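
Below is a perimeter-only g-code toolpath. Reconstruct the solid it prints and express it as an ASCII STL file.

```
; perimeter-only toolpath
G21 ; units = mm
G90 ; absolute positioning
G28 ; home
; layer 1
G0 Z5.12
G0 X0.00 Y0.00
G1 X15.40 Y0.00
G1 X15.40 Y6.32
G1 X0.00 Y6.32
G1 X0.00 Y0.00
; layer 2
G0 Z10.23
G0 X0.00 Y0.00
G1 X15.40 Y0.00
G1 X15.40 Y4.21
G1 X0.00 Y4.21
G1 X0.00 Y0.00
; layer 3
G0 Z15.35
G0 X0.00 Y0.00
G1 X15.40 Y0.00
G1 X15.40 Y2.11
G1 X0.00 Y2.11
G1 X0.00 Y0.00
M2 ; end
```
solid part
  facet normal 0.0000 0.0000 -1.0000
    outer loop
      vertex 15.40 8.43 0.00
      vertex 15.40 0.00 0.00
      vertex 0.00 0.00 0.00
    endloop
  endfacet
  facet normal 0.0000 0.0000 -1.0000
    outer loop
      vertex 0.00 8.43 0.00
      vertex 15.40 8.43 0.00
      vertex 0.00 0.00 0.00
    endloop
  endfacet
  facet normal 0.0000 -1.0000 0.0000
    outer loop
      vertex 0.00 0.00 0.00
      vertex 15.40 0.00 0.00
      vertex 15.40 0.00 20.46
    endloop
  endfacet
  facet normal 0.0000 -1.0000 0.0000
    outer loop
      vertex 0.00 0.00 0.00
      vertex 15.40 0.00 20.46
      vertex 0.00 0.00 20.46
    endloop
  endfacet
  facet normal 0.0000 0.9246 0.3810
    outer loop
      vertex 0.00 0.00 20.46
      vertex 15.40 0.00 20.46
      vertex 15.40 8.43 0.00
    endloop
  endfacet
  facet normal 0.0000 0.9246 0.3810
    outer loop
      vertex 0.00 0.00 20.46
      vertex 15.40 8.43 0.00
      vertex 0.00 8.43 0.00
    endloop
  endfacet
  facet normal -1.0000 0.0000 0.0000
    outer loop
      vertex 0.00 0.00 20.46
      vertex 0.00 8.43 0.00
      vertex 0.00 0.00 0.00
    endloop
  endfacet
  facet normal 1.0000 0.0000 0.0000
    outer loop
      vertex 15.40 0.00 0.00
      vertex 15.40 8.43 0.00
      vertex 15.40 0.00 20.46
    endloop
  endfacet
endsolid part

The G0 Z moves step by Δz≈5.12 mm. The G1 loops shrink linearly with z, so the solid tapers from its base footprint up to z≈20.5. Closing with a flat bottom cap and the tapered top and triangulating gives 8 facets — a wedge (ramp): 15.4 × 8.43 mm base, rising to 20.5 mm along the y=0 edge and sloping linearly to z=0 at y=8.43.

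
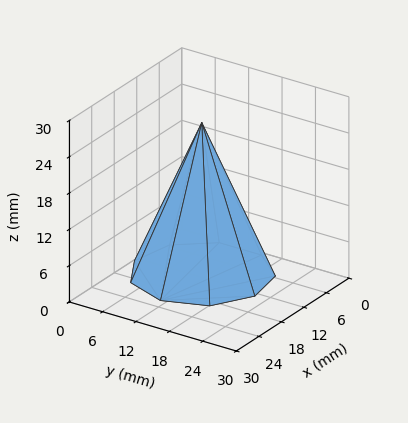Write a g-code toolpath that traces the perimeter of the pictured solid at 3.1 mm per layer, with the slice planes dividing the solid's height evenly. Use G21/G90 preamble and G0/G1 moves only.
Reading the render: the shape is a regular 9-sided pyramid, base circumscribed radius ≈ 11 mm, apex at z ≈ 25 mm (dimensions read to the nearest mm from the axis ticks). For the g-code, the solid's height is divided into equal slices at the stated Δz and each level perimeter traced with G1 moves after a G0 lift.

; perimeter-only toolpath
G21 ; units = mm
G90 ; absolute positioning
G28 ; home
; layer 1
G0 Z3.1
G0 X20.6 Y11.0
G1 X18.3 Y17.2
G1 X12.7 Y20.4
G1 X6.2 Y19.3
G1 X2.0 Y14.3
G1 X2.0 Y7.7
G1 X6.2 Y2.7
G1 X12.7 Y1.6
G1 X18.3 Y4.8
G1 X20.6 Y11.0
; layer 2
G0 Z6.2
G0 X19.2 Y11.0
G1 X17.3 Y16.3
G1 X12.4 Y19.1
G1 X6.9 Y18.1
G1 X3.3 Y13.9
G1 X3.3 Y8.2
G1 X6.9 Y3.9
G1 X12.4 Y2.9
G1 X17.3 Y5.7
G1 X19.2 Y11.0
; layer 3
G0 Z9.4
G0 X17.9 Y11.0
G1 X16.2 Y15.4
G1 X12.2 Y17.8
G1 X7.6 Y16.9
G1 X4.6 Y13.4
G1 X4.6 Y8.6
G1 X7.6 Y5.1
G1 X12.2 Y4.2
G1 X16.2 Y6.6
G1 X17.9 Y11.0
; layer 4
G0 Z12.5
G0 X16.5 Y11.0
G1 X15.2 Y14.6
G1 X11.9 Y16.4
G1 X8.2 Y15.8
G1 X5.8 Y12.9
G1 X5.8 Y9.1
G1 X8.2 Y6.2
G1 X11.9 Y5.6
G1 X15.2 Y7.5
G1 X16.5 Y11.0
; layer 5
G0 Z15.6
G0 X15.1 Y11.0
G1 X14.1 Y13.7
G1 X11.7 Y15.1
G1 X8.9 Y14.6
G1 X7.1 Y12.4
G1 X7.1 Y9.6
G1 X8.9 Y7.4
G1 X11.7 Y7.0
G1 X14.1 Y8.3
G1 X15.1 Y11.0
; layer 6
G0 Z18.8
G0 X13.8 Y11.0
G1 X13.1 Y12.8
G1 X11.5 Y13.7
G1 X9.6 Y13.4
G1 X8.4 Y11.9
G1 X8.4 Y10.1
G1 X9.6 Y8.6
G1 X11.5 Y8.3
G1 X13.1 Y9.2
G1 X13.8 Y11.0
; layer 7
G0 Z21.9
G0 X12.4 Y11.0
G1 X12.1 Y11.9
G1 X11.2 Y12.3
G1 X10.3 Y12.2
G1 X9.7 Y11.5
G1 X9.7 Y10.5
G1 X10.3 Y9.8
G1 X11.2 Y9.7
G1 X12.1 Y10.1
G1 X12.4 Y11.0
M2 ; end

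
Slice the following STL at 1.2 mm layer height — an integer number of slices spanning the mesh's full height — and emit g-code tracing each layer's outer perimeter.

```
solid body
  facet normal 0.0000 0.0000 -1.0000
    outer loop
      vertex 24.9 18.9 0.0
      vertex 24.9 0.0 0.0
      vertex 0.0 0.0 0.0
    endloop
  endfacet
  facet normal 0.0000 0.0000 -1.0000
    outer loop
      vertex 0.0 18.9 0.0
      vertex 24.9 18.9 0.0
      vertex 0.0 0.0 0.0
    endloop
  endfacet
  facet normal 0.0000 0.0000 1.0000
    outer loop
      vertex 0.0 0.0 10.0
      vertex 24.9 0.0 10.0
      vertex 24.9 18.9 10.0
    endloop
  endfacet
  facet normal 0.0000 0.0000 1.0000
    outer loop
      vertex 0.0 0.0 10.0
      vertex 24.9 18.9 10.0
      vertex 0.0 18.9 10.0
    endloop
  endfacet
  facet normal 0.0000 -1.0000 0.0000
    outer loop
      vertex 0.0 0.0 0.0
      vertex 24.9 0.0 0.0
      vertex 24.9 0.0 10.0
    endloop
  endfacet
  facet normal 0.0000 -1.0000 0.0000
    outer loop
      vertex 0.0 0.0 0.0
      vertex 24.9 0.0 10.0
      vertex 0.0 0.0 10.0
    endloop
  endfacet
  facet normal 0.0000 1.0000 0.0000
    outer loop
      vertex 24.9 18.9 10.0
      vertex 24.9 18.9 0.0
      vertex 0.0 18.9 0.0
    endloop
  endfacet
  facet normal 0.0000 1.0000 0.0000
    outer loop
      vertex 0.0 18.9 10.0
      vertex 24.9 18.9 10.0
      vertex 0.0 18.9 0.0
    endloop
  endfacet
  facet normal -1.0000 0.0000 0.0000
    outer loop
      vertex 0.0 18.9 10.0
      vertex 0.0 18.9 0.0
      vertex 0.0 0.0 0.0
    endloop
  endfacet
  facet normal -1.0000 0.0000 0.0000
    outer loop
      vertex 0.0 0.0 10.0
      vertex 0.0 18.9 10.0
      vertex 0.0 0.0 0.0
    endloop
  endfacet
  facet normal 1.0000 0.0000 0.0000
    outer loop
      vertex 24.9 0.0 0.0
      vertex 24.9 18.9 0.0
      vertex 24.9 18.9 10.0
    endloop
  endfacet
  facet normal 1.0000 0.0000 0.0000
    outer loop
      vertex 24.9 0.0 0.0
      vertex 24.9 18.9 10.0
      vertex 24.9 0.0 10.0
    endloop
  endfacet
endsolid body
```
; perimeter-only toolpath
G21 ; units = mm
G90 ; absolute positioning
G28 ; home
; layer 1
G0 Z1.2
G0 X0.0 Y0.0
G1 X24.9 Y0.0
G1 X24.9 Y18.9
G1 X0.0 Y18.9
G1 X0.0 Y0.0
; layer 2
G0 Z2.5
G0 X0.0 Y0.0
G1 X24.9 Y0.0
G1 X24.9 Y18.9
G1 X0.0 Y18.9
G1 X0.0 Y0.0
; layer 3
G0 Z3.8
G0 X0.0 Y0.0
G1 X24.9 Y0.0
G1 X24.9 Y18.9
G1 X0.0 Y18.9
G1 X0.0 Y0.0
; layer 4
G0 Z5.0
G0 X0.0 Y0.0
G1 X24.9 Y0.0
G1 X24.9 Y18.9
G1 X0.0 Y18.9
G1 X0.0 Y0.0
; layer 5
G0 Z6.2
G0 X0.0 Y0.0
G1 X24.9 Y0.0
G1 X24.9 Y18.9
G1 X0.0 Y18.9
G1 X0.0 Y0.0
; layer 6
G0 Z7.5
G0 X0.0 Y0.0
G1 X24.9 Y0.0
G1 X24.9 Y18.9
G1 X0.0 Y18.9
G1 X0.0 Y0.0
; layer 7
G0 Z8.8
G0 X0.0 Y0.0
G1 X24.9 Y0.0
G1 X24.9 Y18.9
G1 X0.0 Y18.9
G1 X0.0 Y0.0
; layer 8
G0 Z10.0
G0 X0.0 Y0.0
G1 X24.9 Y0.0
G1 X24.9 Y18.9
G1 X0.0 Y18.9
G1 X0.0 Y0.0
M2 ; end

The solid is a rectangular box, roughly 24.9 × 18.9 mm footprint and 10 mm tall. Slicing at Δz = 1.2 mm — 8 equal slices spanning the solid's height, so layer i sits at z = i·h/8 — gives 8 non-empty perimeters. Each is a 4-segment closed polygon; G0 lifts to the layer z and rapids to the start vertex, then G1 traces the edges.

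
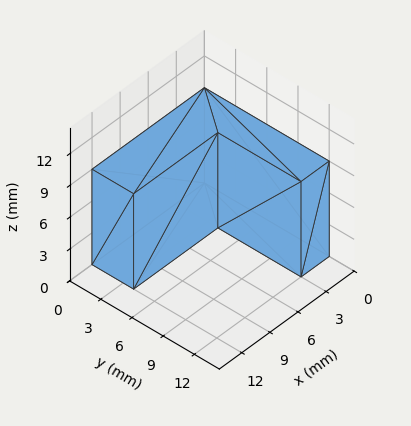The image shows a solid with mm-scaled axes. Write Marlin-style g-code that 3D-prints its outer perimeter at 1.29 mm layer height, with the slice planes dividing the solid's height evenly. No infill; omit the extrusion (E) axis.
Reading the render: the shape is an L-shaped prism: outer 12 × 12 mm, arm thicknesses ≈ 4 mm (horizontal) and 3 mm (vertical), extruded 9 mm in z (dimensions read to the nearest mm from the axis ticks). For the g-code, the solid's height is divided into equal slices at the stated Δz and each level perimeter traced with G1 moves after a G0 lift.

; perimeter-only toolpath
G21 ; units = mm
G90 ; absolute positioning
G28 ; home
; layer 1
G0 Z1.29
G0 X0.00 Y0.00
G1 X12.00 Y0.00
G1 X12.00 Y4.00
G1 X3.00 Y4.00
G1 X3.00 Y12.00
G1 X0.00 Y12.00
G1 X0.00 Y0.00
; layer 2
G0 Z2.57
G0 X0.00 Y0.00
G1 X12.00 Y0.00
G1 X12.00 Y4.00
G1 X3.00 Y4.00
G1 X3.00 Y12.00
G1 X0.00 Y12.00
G1 X0.00 Y0.00
; layer 3
G0 Z3.86
G0 X0.00 Y0.00
G1 X12.00 Y0.00
G1 X12.00 Y4.00
G1 X3.00 Y4.00
G1 X3.00 Y12.00
G1 X0.00 Y12.00
G1 X0.00 Y0.00
; layer 4
G0 Z5.14
G0 X0.00 Y0.00
G1 X12.00 Y0.00
G1 X12.00 Y4.00
G1 X3.00 Y4.00
G1 X3.00 Y12.00
G1 X0.00 Y12.00
G1 X0.00 Y0.00
; layer 5
G0 Z6.43
G0 X0.00 Y0.00
G1 X12.00 Y0.00
G1 X12.00 Y4.00
G1 X3.00 Y4.00
G1 X3.00 Y12.00
G1 X0.00 Y12.00
G1 X0.00 Y0.00
; layer 6
G0 Z7.71
G0 X0.00 Y0.00
G1 X12.00 Y0.00
G1 X12.00 Y4.00
G1 X3.00 Y4.00
G1 X3.00 Y12.00
G1 X0.00 Y12.00
G1 X0.00 Y0.00
; layer 7
G0 Z9.00
G0 X0.00 Y0.00
G1 X12.00 Y0.00
G1 X12.00 Y4.00
G1 X3.00 Y4.00
G1 X3.00 Y12.00
G1 X0.00 Y12.00
G1 X0.00 Y0.00
M2 ; end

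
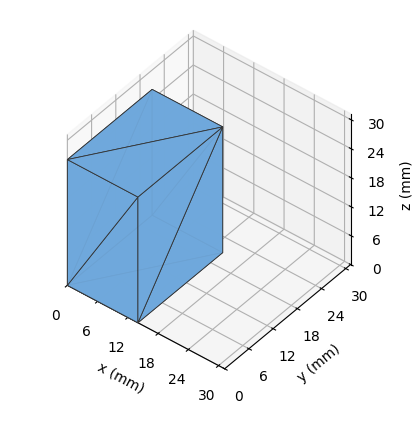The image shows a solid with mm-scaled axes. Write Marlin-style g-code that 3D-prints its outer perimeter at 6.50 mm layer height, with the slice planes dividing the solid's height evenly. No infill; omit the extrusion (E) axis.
Reading the render: the shape is a rectangular box, roughly 14 × 21 mm footprint and 26 mm tall (dimensions read to the nearest mm from the axis ticks). For the g-code, the solid's height is divided into equal slices at the stated Δz and each level perimeter traced with G1 moves after a G0 lift.

; perimeter-only toolpath
G21 ; units = mm
G90 ; absolute positioning
G28 ; home
; layer 1
G0 Z6.50
G0 X0.00 Y0.00
G1 X14.00 Y0.00
G1 X14.00 Y21.00
G1 X0.00 Y21.00
G1 X0.00 Y0.00
; layer 2
G0 Z13.00
G0 X0.00 Y0.00
G1 X14.00 Y0.00
G1 X14.00 Y21.00
G1 X0.00 Y21.00
G1 X0.00 Y0.00
; layer 3
G0 Z19.50
G0 X0.00 Y0.00
G1 X14.00 Y0.00
G1 X14.00 Y21.00
G1 X0.00 Y21.00
G1 X0.00 Y0.00
; layer 4
G0 Z26.00
G0 X0.00 Y0.00
G1 X14.00 Y0.00
G1 X14.00 Y21.00
G1 X0.00 Y21.00
G1 X0.00 Y0.00
M2 ; end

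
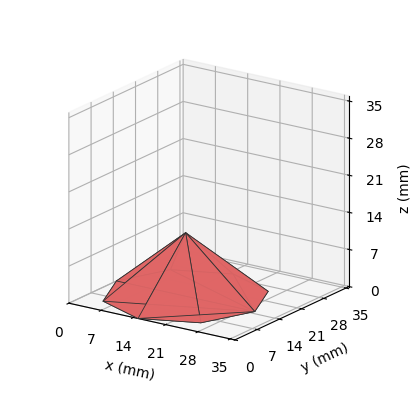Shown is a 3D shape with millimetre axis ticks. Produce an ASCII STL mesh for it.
Reading the render: the shape is a regular 8-sided pyramid, base circumscribed radius ≈ 15 mm, apex at z ≈ 12 mm (dimensions read to the nearest mm from the axis ticks). For the STL, each face is triangulated and given an outward normal.

solid part
  facet normal 0.0000 0.0000 -1.0000
    outer loop
      vertex 15.000 30.000 0.000
      vertex 25.607 25.607 0.000
      vertex 30.000 15.000 0.000
    endloop
  endfacet
  facet normal 0.0000 0.0000 -1.0000
    outer loop
      vertex 4.393 25.607 0.000
      vertex 15.000 30.000 0.000
      vertex 30.000 15.000 0.000
    endloop
  endfacet
  facet normal 0.0000 0.0000 -1.0000
    outer loop
      vertex 0.000 15.000 0.000
      vertex 4.393 25.607 0.000
      vertex 30.000 15.000 0.000
    endloop
  endfacet
  facet normal 0.0000 0.0000 -1.0000
    outer loop
      vertex 4.393 4.393 0.000
      vertex 0.000 15.000 0.000
      vertex 30.000 15.000 0.000
    endloop
  endfacet
  facet normal 0.0000 0.0000 -1.0000
    outer loop
      vertex 15.000 0.000 0.000
      vertex 4.393 4.393 0.000
      vertex 30.000 15.000 0.000
    endloop
  endfacet
  facet normal 0.0000 0.0000 -1.0000
    outer loop
      vertex 25.607 4.393 0.000
      vertex 15.000 0.000 0.000
      vertex 30.000 15.000 0.000
    endloop
  endfacet
  facet normal 0.6048 0.2505 0.7560
    outer loop
      vertex 30.000 15.000 0.000
      vertex 25.607 25.607 0.000
      vertex 15.000 15.000 12.000
    endloop
  endfacet
  facet normal 0.2505 0.6048 0.7560
    outer loop
      vertex 25.607 25.607 0.000
      vertex 15.000 30.000 0.000
      vertex 15.000 15.000 12.000
    endloop
  endfacet
  facet normal -0.2505 0.6048 0.7560
    outer loop
      vertex 15.000 30.000 0.000
      vertex 4.393 25.607 0.000
      vertex 15.000 15.000 12.000
    endloop
  endfacet
  facet normal -0.6048 0.2505 0.7560
    outer loop
      vertex 4.393 25.607 0.000
      vertex 0.000 15.000 0.000
      vertex 15.000 15.000 12.000
    endloop
  endfacet
  facet normal -0.6048 -0.2505 0.7560
    outer loop
      vertex 0.000 15.000 0.000
      vertex 4.393 4.393 0.000
      vertex 15.000 15.000 12.000
    endloop
  endfacet
  facet normal -0.2505 -0.6048 0.7560
    outer loop
      vertex 4.393 4.393 0.000
      vertex 15.000 0.000 0.000
      vertex 15.000 15.000 12.000
    endloop
  endfacet
  facet normal 0.2505 -0.6048 0.7560
    outer loop
      vertex 15.000 0.000 0.000
      vertex 25.607 4.393 0.000
      vertex 15.000 15.000 12.000
    endloop
  endfacet
  facet normal 0.6048 -0.2505 0.7560
    outer loop
      vertex 25.607 4.393 0.000
      vertex 30.000 15.000 0.000
      vertex 15.000 15.000 12.000
    endloop
  endfacet
endsolid part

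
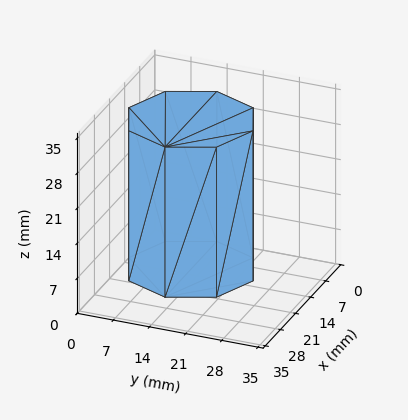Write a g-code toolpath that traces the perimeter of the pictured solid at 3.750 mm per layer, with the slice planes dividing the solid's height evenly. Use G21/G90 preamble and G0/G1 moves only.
Reading the render: the shape is a regular 8-sided prism (a cylinder approximated with 8 flat sides), circumscribed radius ≈ 12 mm, height ≈ 30 mm (dimensions read to the nearest mm from the axis ticks). For the g-code, the solid's height is divided into equal slices at the stated Δz and each level perimeter traced with G1 moves after a G0 lift.

; perimeter-only toolpath
G21 ; units = mm
G90 ; absolute positioning
G28 ; home
; layer 1
G0 Z3.750
G0 X24.000 Y12.000
G1 X20.485 Y20.485
G1 X12.000 Y24.000
G1 X3.515 Y20.485
G1 X0.000 Y12.000
G1 X3.515 Y3.515
G1 X12.000 Y0.000
G1 X20.485 Y3.515
G1 X24.000 Y12.000
; layer 2
G0 Z7.500
G0 X24.000 Y12.000
G1 X20.485 Y20.485
G1 X12.000 Y24.000
G1 X3.515 Y20.485
G1 X0.000 Y12.000
G1 X3.515 Y3.515
G1 X12.000 Y0.000
G1 X20.485 Y3.515
G1 X24.000 Y12.000
; layer 3
G0 Z11.250
G0 X24.000 Y12.000
G1 X20.485 Y20.485
G1 X12.000 Y24.000
G1 X3.515 Y20.485
G1 X0.000 Y12.000
G1 X3.515 Y3.515
G1 X12.000 Y0.000
G1 X20.485 Y3.515
G1 X24.000 Y12.000
; layer 4
G0 Z15.000
G0 X24.000 Y12.000
G1 X20.485 Y20.485
G1 X12.000 Y24.000
G1 X3.515 Y20.485
G1 X0.000 Y12.000
G1 X3.515 Y3.515
G1 X12.000 Y0.000
G1 X20.485 Y3.515
G1 X24.000 Y12.000
; layer 5
G0 Z18.750
G0 X24.000 Y12.000
G1 X20.485 Y20.485
G1 X12.000 Y24.000
G1 X3.515 Y20.485
G1 X0.000 Y12.000
G1 X3.515 Y3.515
G1 X12.000 Y0.000
G1 X20.485 Y3.515
G1 X24.000 Y12.000
; layer 6
G0 Z22.500
G0 X24.000 Y12.000
G1 X20.485 Y20.485
G1 X12.000 Y24.000
G1 X3.515 Y20.485
G1 X0.000 Y12.000
G1 X3.515 Y3.515
G1 X12.000 Y0.000
G1 X20.485 Y3.515
G1 X24.000 Y12.000
; layer 7
G0 Z26.250
G0 X24.000 Y12.000
G1 X20.485 Y20.485
G1 X12.000 Y24.000
G1 X3.515 Y20.485
G1 X0.000 Y12.000
G1 X3.515 Y3.515
G1 X12.000 Y0.000
G1 X20.485 Y3.515
G1 X24.000 Y12.000
; layer 8
G0 Z30.000
G0 X24.000 Y12.000
G1 X20.485 Y20.485
G1 X12.000 Y24.000
G1 X3.515 Y20.485
G1 X0.000 Y12.000
G1 X3.515 Y3.515
G1 X12.000 Y0.000
G1 X20.485 Y3.515
G1 X24.000 Y12.000
M2 ; end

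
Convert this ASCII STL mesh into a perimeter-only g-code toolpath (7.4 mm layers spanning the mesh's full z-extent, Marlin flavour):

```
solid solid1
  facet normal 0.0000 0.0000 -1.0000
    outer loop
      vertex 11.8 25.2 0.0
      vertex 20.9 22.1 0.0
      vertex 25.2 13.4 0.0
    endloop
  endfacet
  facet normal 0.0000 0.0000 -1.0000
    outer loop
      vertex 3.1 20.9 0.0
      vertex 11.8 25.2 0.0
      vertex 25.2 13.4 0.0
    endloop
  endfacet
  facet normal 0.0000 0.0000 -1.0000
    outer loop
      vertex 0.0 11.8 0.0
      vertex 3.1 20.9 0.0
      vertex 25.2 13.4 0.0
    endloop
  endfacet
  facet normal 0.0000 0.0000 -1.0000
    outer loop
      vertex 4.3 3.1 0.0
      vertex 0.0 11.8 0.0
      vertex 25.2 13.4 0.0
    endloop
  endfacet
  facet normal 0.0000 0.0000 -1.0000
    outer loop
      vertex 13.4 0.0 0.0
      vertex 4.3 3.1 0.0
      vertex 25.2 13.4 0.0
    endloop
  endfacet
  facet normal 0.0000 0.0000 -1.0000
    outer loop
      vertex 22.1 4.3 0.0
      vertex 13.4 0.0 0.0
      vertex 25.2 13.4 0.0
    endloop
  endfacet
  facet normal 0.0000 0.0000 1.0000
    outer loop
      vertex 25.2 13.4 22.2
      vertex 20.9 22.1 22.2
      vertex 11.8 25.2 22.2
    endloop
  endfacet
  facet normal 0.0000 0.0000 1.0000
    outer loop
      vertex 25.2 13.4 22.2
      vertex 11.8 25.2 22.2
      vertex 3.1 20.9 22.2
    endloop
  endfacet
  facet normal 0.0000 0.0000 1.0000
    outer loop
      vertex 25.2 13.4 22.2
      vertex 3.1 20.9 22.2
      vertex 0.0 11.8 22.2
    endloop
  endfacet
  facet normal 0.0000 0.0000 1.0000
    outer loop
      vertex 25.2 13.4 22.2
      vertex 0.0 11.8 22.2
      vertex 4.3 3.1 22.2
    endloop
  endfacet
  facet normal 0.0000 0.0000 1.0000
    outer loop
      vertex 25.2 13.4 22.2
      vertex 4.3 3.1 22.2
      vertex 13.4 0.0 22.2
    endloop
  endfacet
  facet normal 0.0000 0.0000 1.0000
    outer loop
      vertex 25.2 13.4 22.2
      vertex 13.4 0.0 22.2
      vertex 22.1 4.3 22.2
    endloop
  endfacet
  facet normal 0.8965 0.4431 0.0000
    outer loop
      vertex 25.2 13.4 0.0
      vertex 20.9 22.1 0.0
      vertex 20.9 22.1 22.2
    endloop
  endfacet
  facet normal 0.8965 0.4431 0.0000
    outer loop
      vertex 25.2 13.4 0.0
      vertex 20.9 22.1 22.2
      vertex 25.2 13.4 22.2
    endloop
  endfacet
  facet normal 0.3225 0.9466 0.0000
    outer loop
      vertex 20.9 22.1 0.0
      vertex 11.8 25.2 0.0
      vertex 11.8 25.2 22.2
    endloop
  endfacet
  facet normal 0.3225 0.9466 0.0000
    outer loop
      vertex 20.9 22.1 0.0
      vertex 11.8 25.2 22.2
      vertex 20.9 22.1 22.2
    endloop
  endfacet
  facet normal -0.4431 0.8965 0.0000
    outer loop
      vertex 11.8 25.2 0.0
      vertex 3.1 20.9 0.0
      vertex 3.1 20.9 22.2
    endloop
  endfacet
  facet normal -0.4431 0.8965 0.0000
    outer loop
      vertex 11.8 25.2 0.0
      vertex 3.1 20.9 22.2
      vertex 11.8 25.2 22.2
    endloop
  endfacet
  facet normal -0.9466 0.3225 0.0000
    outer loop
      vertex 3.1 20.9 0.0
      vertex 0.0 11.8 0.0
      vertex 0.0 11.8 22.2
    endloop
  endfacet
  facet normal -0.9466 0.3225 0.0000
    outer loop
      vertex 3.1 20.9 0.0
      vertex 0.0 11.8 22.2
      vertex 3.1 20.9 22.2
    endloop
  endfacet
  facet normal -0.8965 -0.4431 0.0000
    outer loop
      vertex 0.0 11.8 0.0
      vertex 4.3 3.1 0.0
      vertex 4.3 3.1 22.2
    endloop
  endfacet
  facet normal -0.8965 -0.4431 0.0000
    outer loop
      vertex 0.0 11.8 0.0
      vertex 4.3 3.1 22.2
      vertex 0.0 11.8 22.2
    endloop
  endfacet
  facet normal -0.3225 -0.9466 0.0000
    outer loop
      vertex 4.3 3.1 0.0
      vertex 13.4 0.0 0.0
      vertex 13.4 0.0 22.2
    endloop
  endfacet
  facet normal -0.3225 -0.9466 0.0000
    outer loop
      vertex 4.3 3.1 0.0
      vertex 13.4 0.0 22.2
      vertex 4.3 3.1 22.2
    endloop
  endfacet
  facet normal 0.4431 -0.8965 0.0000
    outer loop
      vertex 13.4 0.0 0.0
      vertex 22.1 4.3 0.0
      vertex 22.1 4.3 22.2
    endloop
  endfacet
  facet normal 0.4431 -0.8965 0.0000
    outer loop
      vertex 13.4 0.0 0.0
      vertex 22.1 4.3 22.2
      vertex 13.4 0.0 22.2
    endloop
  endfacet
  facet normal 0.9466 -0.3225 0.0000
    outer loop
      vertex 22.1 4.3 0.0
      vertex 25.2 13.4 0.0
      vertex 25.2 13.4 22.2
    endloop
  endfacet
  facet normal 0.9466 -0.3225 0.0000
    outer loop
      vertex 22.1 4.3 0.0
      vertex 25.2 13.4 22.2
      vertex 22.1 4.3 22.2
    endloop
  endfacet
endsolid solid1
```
; perimeter-only toolpath
G21 ; units = mm
G90 ; absolute positioning
G28 ; home
; layer 1
G0 Z7.4
G0 X25.2 Y13.4
G1 X20.9 Y22.1
G1 X11.8 Y25.2
G1 X3.1 Y20.9
G1 X0.0 Y11.8
G1 X4.3 Y3.1
G1 X13.4 Y0.0
G1 X22.1 Y4.3
G1 X25.2 Y13.4
; layer 2
G0 Z14.8
G0 X25.2 Y13.4
G1 X20.9 Y22.1
G1 X11.8 Y25.2
G1 X3.1 Y20.9
G1 X0.0 Y11.8
G1 X4.3 Y3.1
G1 X13.4 Y0.0
G1 X22.1 Y4.3
G1 X25.2 Y13.4
; layer 3
G0 Z22.2
G0 X25.2 Y13.4
G1 X20.9 Y22.1
G1 X11.8 Y25.2
G1 X3.1 Y20.9
G1 X0.0 Y11.8
G1 X4.3 Y3.1
G1 X13.4 Y0.0
G1 X22.1 Y4.3
G1 X25.2 Y13.4
M2 ; end

The solid is a regular 8-sided prism (a cylinder approximated with 8 flat sides), circumscribed radius ≈ 12.6 mm, height ≈ 22.2 mm. Slicing at Δz = 7.4 mm — 3 equal slices spanning the solid's height, so layer i sits at z = i·h/3 — gives 3 non-empty perimeters. Each is a 8-segment closed polygon; G0 lifts to the layer z and rapids to the start vertex, then G1 traces the edges.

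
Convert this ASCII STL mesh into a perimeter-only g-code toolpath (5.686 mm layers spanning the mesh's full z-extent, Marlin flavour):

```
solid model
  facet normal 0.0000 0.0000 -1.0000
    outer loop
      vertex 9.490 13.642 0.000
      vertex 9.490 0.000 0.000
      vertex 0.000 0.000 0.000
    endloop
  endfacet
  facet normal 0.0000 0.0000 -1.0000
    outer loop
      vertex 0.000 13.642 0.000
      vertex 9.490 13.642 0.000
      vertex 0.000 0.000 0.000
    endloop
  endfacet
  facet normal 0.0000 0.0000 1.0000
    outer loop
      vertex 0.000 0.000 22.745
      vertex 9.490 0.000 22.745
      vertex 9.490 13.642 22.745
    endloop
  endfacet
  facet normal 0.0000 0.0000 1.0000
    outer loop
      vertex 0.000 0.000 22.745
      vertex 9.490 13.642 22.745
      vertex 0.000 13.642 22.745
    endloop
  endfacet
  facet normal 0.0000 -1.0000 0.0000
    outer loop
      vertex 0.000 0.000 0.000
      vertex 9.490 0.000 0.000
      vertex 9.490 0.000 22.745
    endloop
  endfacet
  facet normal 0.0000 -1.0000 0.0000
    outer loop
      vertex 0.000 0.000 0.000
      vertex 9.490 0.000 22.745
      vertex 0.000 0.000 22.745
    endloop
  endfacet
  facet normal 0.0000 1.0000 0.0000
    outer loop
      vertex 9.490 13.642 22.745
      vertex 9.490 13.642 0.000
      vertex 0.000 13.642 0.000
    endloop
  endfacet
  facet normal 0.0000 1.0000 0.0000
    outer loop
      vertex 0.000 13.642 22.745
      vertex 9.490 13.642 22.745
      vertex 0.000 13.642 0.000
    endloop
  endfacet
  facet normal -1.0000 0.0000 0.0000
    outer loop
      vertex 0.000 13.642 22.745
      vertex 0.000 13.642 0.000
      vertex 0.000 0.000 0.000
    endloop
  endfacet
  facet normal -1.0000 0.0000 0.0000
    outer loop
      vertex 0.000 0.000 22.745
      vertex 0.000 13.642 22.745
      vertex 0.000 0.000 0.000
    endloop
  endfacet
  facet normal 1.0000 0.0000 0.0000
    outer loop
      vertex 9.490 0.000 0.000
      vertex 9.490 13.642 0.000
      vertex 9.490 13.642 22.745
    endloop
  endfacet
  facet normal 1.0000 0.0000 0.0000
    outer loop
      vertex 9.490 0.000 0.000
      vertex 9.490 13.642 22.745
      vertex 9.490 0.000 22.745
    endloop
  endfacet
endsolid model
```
; perimeter-only toolpath
G21 ; units = mm
G90 ; absolute positioning
G28 ; home
; layer 1
G0 Z5.686
G0 X0.000 Y0.000
G1 X9.490 Y0.000
G1 X9.490 Y13.642
G1 X0.000 Y13.642
G1 X0.000 Y0.000
; layer 2
G0 Z11.373
G0 X0.000 Y0.000
G1 X9.490 Y0.000
G1 X9.490 Y13.642
G1 X0.000 Y13.642
G1 X0.000 Y0.000
; layer 3
G0 Z17.059
G0 X0.000 Y0.000
G1 X9.490 Y0.000
G1 X9.490 Y13.642
G1 X0.000 Y13.642
G1 X0.000 Y0.000
; layer 4
G0 Z22.745
G0 X0.000 Y0.000
G1 X9.490 Y0.000
G1 X9.490 Y13.642
G1 X0.000 Y13.642
G1 X0.000 Y0.000
M2 ; end

The solid is a rectangular box, roughly 9.49 × 13.6 mm footprint and 22.7 mm tall. Slicing at Δz = 5.686 mm — 4 equal slices spanning the solid's height, so layer i sits at z = i·h/4 — gives 4 non-empty perimeters. Each is a 4-segment closed polygon; G0 lifts to the layer z and rapids to the start vertex, then G1 traces the edges.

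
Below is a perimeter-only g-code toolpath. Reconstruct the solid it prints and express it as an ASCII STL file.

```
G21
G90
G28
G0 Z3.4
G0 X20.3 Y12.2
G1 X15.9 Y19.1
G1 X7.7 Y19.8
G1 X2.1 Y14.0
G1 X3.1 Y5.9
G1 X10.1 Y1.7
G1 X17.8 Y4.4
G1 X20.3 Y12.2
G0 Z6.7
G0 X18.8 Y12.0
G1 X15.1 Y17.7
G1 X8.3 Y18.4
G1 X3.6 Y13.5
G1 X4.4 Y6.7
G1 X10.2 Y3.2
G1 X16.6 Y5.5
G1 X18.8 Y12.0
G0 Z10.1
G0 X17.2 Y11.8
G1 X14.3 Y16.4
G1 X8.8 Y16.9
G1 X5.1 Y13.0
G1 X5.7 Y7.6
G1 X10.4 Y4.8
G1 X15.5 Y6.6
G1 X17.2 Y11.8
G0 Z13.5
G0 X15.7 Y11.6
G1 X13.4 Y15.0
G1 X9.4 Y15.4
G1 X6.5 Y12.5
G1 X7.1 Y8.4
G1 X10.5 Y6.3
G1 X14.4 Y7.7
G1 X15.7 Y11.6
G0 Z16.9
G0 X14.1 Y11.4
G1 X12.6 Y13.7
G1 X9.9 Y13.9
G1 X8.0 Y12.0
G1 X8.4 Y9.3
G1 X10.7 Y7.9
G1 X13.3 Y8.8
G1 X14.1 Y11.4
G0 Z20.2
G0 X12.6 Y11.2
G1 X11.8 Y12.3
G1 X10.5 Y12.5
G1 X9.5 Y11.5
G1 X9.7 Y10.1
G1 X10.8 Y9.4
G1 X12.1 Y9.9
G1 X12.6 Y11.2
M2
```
solid part
  facet normal 0.0000 0.0000 -1.0000
    outer loop
      vertex 7.2 21.3 0.0
      vertex 16.7 20.4 0.0
      vertex 21.9 12.4 0.0
    endloop
  endfacet
  facet normal 0.0000 0.0000 -1.0000
    outer loop
      vertex 0.6 14.5 0.0
      vertex 7.2 21.3 0.0
      vertex 21.9 12.4 0.0
    endloop
  endfacet
  facet normal 0.0000 0.0000 -1.0000
    outer loop
      vertex 1.8 5.0 0.0
      vertex 0.6 14.5 0.0
      vertex 21.9 12.4 0.0
    endloop
  endfacet
  facet normal 0.0000 0.0000 -1.0000
    outer loop
      vertex 9.9 0.1 0.0
      vertex 1.8 5.0 0.0
      vertex 21.9 12.4 0.0
    endloop
  endfacet
  facet normal 0.0000 0.0000 -1.0000
    outer loop
      vertex 18.9 3.3 0.0
      vertex 9.9 0.1 0.0
      vertex 21.9 12.4 0.0
    endloop
  endfacet
  facet normal 0.7731 0.5025 0.3869
    outer loop
      vertex 21.9 12.4 0.0
      vertex 16.7 20.4 0.0
      vertex 11.0 11.0 23.6
    endloop
  endfacet
  facet normal 0.0870 0.9181 0.3867
    outer loop
      vertex 16.7 20.4 0.0
      vertex 7.2 21.3 0.0
      vertex 11.0 11.0 23.6
    endloop
  endfacet
  facet normal -0.6617 0.6422 0.3869
    outer loop
      vertex 7.2 21.3 0.0
      vertex 0.6 14.5 0.0
      vertex 11.0 11.0 23.6
    endloop
  endfacet
  facet normal -0.9152 -0.1156 0.3861
    outer loop
      vertex 0.6 14.5 0.0
      vertex 1.8 5.0 0.0
      vertex 11.0 11.0 23.6
    endloop
  endfacet
  facet normal -0.4773 -0.7891 0.3867
    outer loop
      vertex 1.8 5.0 0.0
      vertex 9.9 0.1 0.0
      vertex 11.0 11.0 23.6
    endloop
  endfacet
  facet normal 0.3089 -0.8688 0.3869
    outer loop
      vertex 9.9 0.1 0.0
      vertex 18.9 3.3 0.0
      vertex 11.0 11.0 23.6
    endloop
  endfacet
  facet normal 0.8756 -0.2887 0.3873
    outer loop
      vertex 18.9 3.3 0.0
      vertex 21.9 12.4 0.0
      vertex 11.0 11.0 23.6
    endloop
  endfacet
endsolid part

The G0 Z moves step by Δz≈3.4 mm. The G1 loops shrink linearly with z, so the solid tapers from its base footprint up to z≈23.6. Closing with a flat bottom cap and the tapered top and triangulating gives 12 facets — a regular 7-sided pyramid, base circumscribed radius ≈ 11 mm, apex at z ≈ 23.6 mm.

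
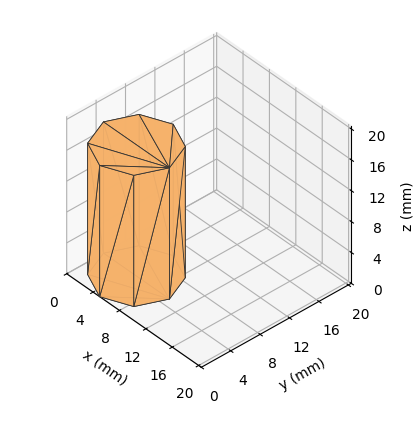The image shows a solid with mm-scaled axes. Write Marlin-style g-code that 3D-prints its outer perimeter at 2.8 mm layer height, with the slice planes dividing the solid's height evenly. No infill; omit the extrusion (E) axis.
Reading the render: the shape is a regular 8-sided prism (a cylinder approximated with 8 flat sides), circumscribed radius ≈ 5 mm, height ≈ 17 mm (dimensions read to the nearest mm from the axis ticks). For the g-code, the solid's height is divided into equal slices at the stated Δz and each level perimeter traced with G1 moves after a G0 lift.

; perimeter-only toolpath
G21 ; units = mm
G90 ; absolute positioning
G28 ; home
; layer 1
G0 Z2.8
G0 X10.0 Y5.0
G1 X8.5 Y8.5
G1 X5.0 Y10.0
G1 X1.5 Y8.5
G1 X0.0 Y5.0
G1 X1.5 Y1.5
G1 X5.0 Y0.0
G1 X8.5 Y1.5
G1 X10.0 Y5.0
; layer 2
G0 Z5.7
G0 X10.0 Y5.0
G1 X8.5 Y8.5
G1 X5.0 Y10.0
G1 X1.5 Y8.5
G1 X0.0 Y5.0
G1 X1.5 Y1.5
G1 X5.0 Y0.0
G1 X8.5 Y1.5
G1 X10.0 Y5.0
; layer 3
G0 Z8.5
G0 X10.0 Y5.0
G1 X8.5 Y8.5
G1 X5.0 Y10.0
G1 X1.5 Y8.5
G1 X0.0 Y5.0
G1 X1.5 Y1.5
G1 X5.0 Y0.0
G1 X8.5 Y1.5
G1 X10.0 Y5.0
; layer 4
G0 Z11.3
G0 X10.0 Y5.0
G1 X8.5 Y8.5
G1 X5.0 Y10.0
G1 X1.5 Y8.5
G1 X0.0 Y5.0
G1 X1.5 Y1.5
G1 X5.0 Y0.0
G1 X8.5 Y1.5
G1 X10.0 Y5.0
; layer 5
G0 Z14.2
G0 X10.0 Y5.0
G1 X8.5 Y8.5
G1 X5.0 Y10.0
G1 X1.5 Y8.5
G1 X0.0 Y5.0
G1 X1.5 Y1.5
G1 X5.0 Y0.0
G1 X8.5 Y1.5
G1 X10.0 Y5.0
; layer 6
G0 Z17.0
G0 X10.0 Y5.0
G1 X8.5 Y8.5
G1 X5.0 Y10.0
G1 X1.5 Y8.5
G1 X0.0 Y5.0
G1 X1.5 Y1.5
G1 X5.0 Y0.0
G1 X8.5 Y1.5
G1 X10.0 Y5.0
M2 ; end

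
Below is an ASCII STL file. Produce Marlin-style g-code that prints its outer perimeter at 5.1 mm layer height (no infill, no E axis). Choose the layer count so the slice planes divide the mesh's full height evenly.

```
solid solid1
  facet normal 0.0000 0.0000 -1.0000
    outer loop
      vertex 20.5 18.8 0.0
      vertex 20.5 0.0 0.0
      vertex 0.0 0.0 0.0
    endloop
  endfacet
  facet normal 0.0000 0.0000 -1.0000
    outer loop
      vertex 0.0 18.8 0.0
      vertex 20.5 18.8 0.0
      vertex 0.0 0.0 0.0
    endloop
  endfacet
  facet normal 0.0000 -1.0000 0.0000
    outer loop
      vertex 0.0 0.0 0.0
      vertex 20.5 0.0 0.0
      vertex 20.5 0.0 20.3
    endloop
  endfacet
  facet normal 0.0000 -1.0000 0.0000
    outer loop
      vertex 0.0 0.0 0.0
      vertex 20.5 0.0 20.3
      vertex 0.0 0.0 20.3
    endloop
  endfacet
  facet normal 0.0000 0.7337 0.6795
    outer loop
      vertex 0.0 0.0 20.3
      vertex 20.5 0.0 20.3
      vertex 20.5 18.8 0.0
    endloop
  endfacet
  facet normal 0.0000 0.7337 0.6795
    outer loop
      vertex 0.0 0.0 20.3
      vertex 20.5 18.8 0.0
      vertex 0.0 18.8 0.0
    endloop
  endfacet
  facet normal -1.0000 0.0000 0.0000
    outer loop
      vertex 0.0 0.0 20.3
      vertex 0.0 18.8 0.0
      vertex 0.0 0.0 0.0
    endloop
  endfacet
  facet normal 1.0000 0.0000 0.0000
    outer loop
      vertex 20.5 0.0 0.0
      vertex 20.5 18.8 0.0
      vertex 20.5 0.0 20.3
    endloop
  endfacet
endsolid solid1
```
; perimeter-only toolpath
G21 ; units = mm
G90 ; absolute positioning
G28 ; home
; layer 1
G0 Z5.1
G0 X0.0 Y0.0
G1 X20.5 Y0.0
G1 X20.5 Y14.1
G1 X0.0 Y14.1
G1 X0.0 Y0.0
; layer 2
G0 Z10.2
G0 X0.0 Y0.0
G1 X20.5 Y0.0
G1 X20.5 Y9.4
G1 X0.0 Y9.4
G1 X0.0 Y0.0
; layer 3
G0 Z15.2
G0 X0.0 Y0.0
G1 X20.5 Y0.0
G1 X20.5 Y4.7
G1 X0.0 Y4.7
G1 X0.0 Y0.0
M2 ; end

The solid is a wedge (ramp): 20.5 × 18.8 mm base, rising to 20.3 mm along the y=0 edge and sloping linearly to z=0 at y=18.8. Slicing at Δz = 5.1 mm — 4 equal slices spanning the solid's height, so layer i sits at z = i·h/4 — gives 3 non-empty perimeters. Each is a 4-segment closed polygon; G0 lifts to the layer z and rapids to the start vertex, then G1 traces the edges. The cross-section shrinks linearly with z (the slice at the apex is degenerate and omitted).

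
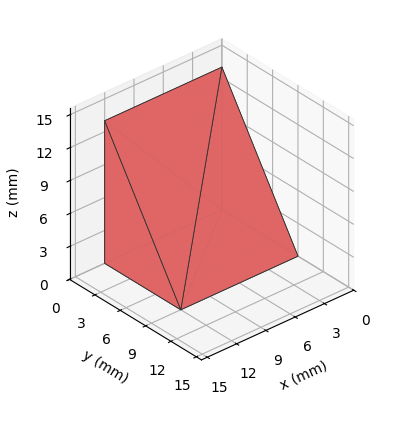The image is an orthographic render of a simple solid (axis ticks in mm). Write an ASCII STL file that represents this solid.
Reading the render: the shape is a wedge (ramp): 12 × 9 mm base, rising to 13 mm along the y=0 edge and sloping linearly to z=0 at y=9 (dimensions read to the nearest mm from the axis ticks). For the STL, each face is triangulated and given an outward normal.

solid part
  facet normal 0.0000 0.0000 -1.0000
    outer loop
      vertex 12.00 9.00 0.00
      vertex 12.00 0.00 0.00
      vertex 0.00 0.00 0.00
    endloop
  endfacet
  facet normal 0.0000 0.0000 -1.0000
    outer loop
      vertex 0.00 9.00 0.00
      vertex 12.00 9.00 0.00
      vertex 0.00 0.00 0.00
    endloop
  endfacet
  facet normal 0.0000 -1.0000 0.0000
    outer loop
      vertex 0.00 0.00 0.00
      vertex 12.00 0.00 0.00
      vertex 12.00 0.00 13.00
    endloop
  endfacet
  facet normal 0.0000 -1.0000 0.0000
    outer loop
      vertex 0.00 0.00 0.00
      vertex 12.00 0.00 13.00
      vertex 0.00 0.00 13.00
    endloop
  endfacet
  facet normal 0.0000 0.8222 0.5692
    outer loop
      vertex 0.00 0.00 13.00
      vertex 12.00 0.00 13.00
      vertex 12.00 9.00 0.00
    endloop
  endfacet
  facet normal 0.0000 0.8222 0.5692
    outer loop
      vertex 0.00 0.00 13.00
      vertex 12.00 9.00 0.00
      vertex 0.00 9.00 0.00
    endloop
  endfacet
  facet normal -1.0000 0.0000 0.0000
    outer loop
      vertex 0.00 0.00 13.00
      vertex 0.00 9.00 0.00
      vertex 0.00 0.00 0.00
    endloop
  endfacet
  facet normal 1.0000 0.0000 0.0000
    outer loop
      vertex 12.00 0.00 0.00
      vertex 12.00 9.00 0.00
      vertex 12.00 0.00 13.00
    endloop
  endfacet
endsolid part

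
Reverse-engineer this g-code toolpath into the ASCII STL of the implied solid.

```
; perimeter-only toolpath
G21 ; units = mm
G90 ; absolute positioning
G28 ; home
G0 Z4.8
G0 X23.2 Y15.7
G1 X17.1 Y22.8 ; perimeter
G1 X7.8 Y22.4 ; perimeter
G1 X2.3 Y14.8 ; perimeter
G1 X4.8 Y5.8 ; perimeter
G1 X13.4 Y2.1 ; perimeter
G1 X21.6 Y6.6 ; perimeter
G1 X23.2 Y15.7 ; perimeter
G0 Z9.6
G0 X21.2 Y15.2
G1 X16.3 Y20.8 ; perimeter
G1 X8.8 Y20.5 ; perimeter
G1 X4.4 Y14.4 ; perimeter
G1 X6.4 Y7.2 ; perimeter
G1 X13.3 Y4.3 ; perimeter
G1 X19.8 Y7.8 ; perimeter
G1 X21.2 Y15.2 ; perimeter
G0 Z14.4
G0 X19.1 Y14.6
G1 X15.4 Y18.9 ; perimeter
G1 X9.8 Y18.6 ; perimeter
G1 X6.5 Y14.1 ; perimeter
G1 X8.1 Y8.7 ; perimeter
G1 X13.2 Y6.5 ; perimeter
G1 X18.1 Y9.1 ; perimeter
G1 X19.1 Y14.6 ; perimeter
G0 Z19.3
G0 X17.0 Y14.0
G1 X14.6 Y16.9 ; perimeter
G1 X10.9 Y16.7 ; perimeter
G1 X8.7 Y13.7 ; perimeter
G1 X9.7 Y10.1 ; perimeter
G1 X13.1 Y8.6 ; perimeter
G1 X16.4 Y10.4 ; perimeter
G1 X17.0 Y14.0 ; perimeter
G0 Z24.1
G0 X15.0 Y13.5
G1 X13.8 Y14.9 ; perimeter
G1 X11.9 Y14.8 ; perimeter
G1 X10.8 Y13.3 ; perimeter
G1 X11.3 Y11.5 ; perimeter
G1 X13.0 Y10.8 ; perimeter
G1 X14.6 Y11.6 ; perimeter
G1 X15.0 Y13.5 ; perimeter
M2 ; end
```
solid part
  facet normal 0.0000 0.0000 -1.0000
    outer loop
      vertex 6.8 24.3 0.0
      vertex 18.0 24.8 0.0
      vertex 25.3 16.3 0.0
    endloop
  endfacet
  facet normal 0.0000 0.0000 -1.0000
    outer loop
      vertex 0.2 15.2 0.0
      vertex 6.8 24.3 0.0
      vertex 25.3 16.3 0.0
    endloop
  endfacet
  facet normal 0.0000 0.0000 -1.0000
    outer loop
      vertex 3.2 4.4 0.0
      vertex 0.2 15.2 0.0
      vertex 25.3 16.3 0.0
    endloop
  endfacet
  facet normal 0.0000 0.0000 -1.0000
    outer loop
      vertex 13.5 0.0 0.0
      vertex 3.2 4.4 0.0
      vertex 25.3 16.3 0.0
    endloop
  endfacet
  facet normal 0.0000 0.0000 -1.0000
    outer loop
      vertex 23.3 5.3 0.0
      vertex 13.5 0.0 0.0
      vertex 25.3 16.3 0.0
    endloop
  endfacet
  facet normal 0.7038 0.6045 0.3731
    outer loop
      vertex 25.3 16.3 0.0
      vertex 18.0 24.8 0.0
      vertex 12.9 12.9 28.9
    endloop
  endfacet
  facet normal -0.0414 0.9264 0.3742
    outer loop
      vertex 18.0 24.8 0.0
      vertex 6.8 24.3 0.0
      vertex 12.9 12.9 28.9
    endloop
  endfacet
  facet normal -0.7510 0.5447 0.3734
    outer loop
      vertex 6.8 24.3 0.0
      vertex 0.2 15.2 0.0
      vertex 12.9 12.9 28.9
    endloop
  endfacet
  facet normal -0.8940 -0.2483 0.3731
    outer loop
      vertex 0.2 15.2 0.0
      vertex 3.2 4.4 0.0
      vertex 12.9 12.9 28.9
    endloop
  endfacet
  facet normal -0.3645 -0.8531 0.3733
    outer loop
      vertex 3.2 4.4 0.0
      vertex 13.5 0.0 0.0
      vertex 12.9 12.9 28.9
    endloop
  endfacet
  facet normal 0.4413 -0.8160 0.3734
    outer loop
      vertex 13.5 0.0 0.0
      vertex 23.3 5.3 0.0
      vertex 12.9 12.9 28.9
    endloop
  endfacet
  facet normal 0.9132 -0.1660 0.3723
    outer loop
      vertex 23.3 5.3 0.0
      vertex 25.3 16.3 0.0
      vertex 12.9 12.9 28.9
    endloop
  endfacet
endsolid part

The G0 Z moves step by Δz≈4.8 mm. The G1 loops shrink linearly with z, so the solid tapers from its base footprint up to z≈28.9. Closing with a flat bottom cap and the tapered top and triangulating gives 12 facets — a regular 7-sided pyramid, base circumscribed radius ≈ 12.9 mm, apex at z ≈ 28.9 mm.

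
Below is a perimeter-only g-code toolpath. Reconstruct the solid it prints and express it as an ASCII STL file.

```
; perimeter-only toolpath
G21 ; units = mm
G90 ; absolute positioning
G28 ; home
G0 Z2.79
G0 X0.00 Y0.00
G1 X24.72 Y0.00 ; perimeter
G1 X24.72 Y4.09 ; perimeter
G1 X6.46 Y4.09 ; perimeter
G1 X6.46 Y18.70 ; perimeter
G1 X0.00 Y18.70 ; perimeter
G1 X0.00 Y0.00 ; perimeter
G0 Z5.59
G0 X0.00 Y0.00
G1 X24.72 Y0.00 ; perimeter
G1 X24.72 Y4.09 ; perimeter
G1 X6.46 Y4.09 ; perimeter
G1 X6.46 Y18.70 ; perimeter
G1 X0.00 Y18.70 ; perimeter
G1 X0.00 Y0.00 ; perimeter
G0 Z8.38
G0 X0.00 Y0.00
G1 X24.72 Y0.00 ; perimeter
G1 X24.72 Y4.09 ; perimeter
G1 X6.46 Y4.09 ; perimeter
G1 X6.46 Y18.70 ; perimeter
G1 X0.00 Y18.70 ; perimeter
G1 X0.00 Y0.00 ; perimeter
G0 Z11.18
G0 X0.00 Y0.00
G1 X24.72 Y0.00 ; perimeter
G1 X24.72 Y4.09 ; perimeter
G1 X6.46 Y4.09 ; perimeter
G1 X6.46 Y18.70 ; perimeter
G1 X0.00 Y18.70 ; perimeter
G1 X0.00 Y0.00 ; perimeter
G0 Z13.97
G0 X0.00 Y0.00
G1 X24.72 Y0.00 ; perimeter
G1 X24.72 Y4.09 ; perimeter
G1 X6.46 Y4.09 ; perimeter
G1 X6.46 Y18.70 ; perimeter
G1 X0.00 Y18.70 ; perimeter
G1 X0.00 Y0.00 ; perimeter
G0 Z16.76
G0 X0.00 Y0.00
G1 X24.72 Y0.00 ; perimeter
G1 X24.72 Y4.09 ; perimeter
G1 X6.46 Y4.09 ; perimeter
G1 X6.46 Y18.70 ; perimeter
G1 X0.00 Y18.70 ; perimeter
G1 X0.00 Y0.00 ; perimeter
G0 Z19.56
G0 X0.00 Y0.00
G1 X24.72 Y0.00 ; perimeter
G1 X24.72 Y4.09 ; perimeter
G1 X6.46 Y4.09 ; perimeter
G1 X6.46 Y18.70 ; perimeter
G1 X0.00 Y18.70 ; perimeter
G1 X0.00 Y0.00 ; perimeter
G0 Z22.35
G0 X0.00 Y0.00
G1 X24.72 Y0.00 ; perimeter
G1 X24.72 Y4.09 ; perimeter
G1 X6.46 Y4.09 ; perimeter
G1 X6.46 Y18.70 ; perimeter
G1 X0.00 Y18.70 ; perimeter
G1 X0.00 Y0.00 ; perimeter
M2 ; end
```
solid part
  facet normal 0.0000 0.0000 -1.0000
    outer loop
      vertex 24.72 4.09 0.00
      vertex 24.72 0.00 0.00
      vertex 0.00 0.00 0.00
    endloop
  endfacet
  facet normal 0.0000 0.0000 -1.0000
    outer loop
      vertex 6.46 4.09 0.00
      vertex 24.72 4.09 0.00
      vertex 0.00 0.00 0.00
    endloop
  endfacet
  facet normal 0.0000 0.0000 -1.0000
    outer loop
      vertex 6.46 18.70 0.00
      vertex 6.46 4.09 0.00
      vertex 0.00 0.00 0.00
    endloop
  endfacet
  facet normal 0.0000 0.0000 -1.0000
    outer loop
      vertex 0.00 18.70 0.00
      vertex 6.46 18.70 0.00
      vertex 0.00 0.00 0.00
    endloop
  endfacet
  facet normal 0.0000 0.0000 1.0000
    outer loop
      vertex 0.00 0.00 22.35
      vertex 24.72 0.00 22.35
      vertex 24.72 4.09 22.35
    endloop
  endfacet
  facet normal 0.0000 0.0000 1.0000
    outer loop
      vertex 0.00 0.00 22.35
      vertex 24.72 4.09 22.35
      vertex 6.46 4.09 22.35
    endloop
  endfacet
  facet normal 0.0000 0.0000 1.0000
    outer loop
      vertex 0.00 0.00 22.35
      vertex 6.46 4.09 22.35
      vertex 6.46 18.70 22.35
    endloop
  endfacet
  facet normal 0.0000 0.0000 1.0000
    outer loop
      vertex 0.00 0.00 22.35
      vertex 6.46 18.70 22.35
      vertex 0.00 18.70 22.35
    endloop
  endfacet
  facet normal 0.0000 -1.0000 0.0000
    outer loop
      vertex 0.00 0.00 0.00
      vertex 24.72 0.00 0.00
      vertex 24.72 0.00 22.35
    endloop
  endfacet
  facet normal 0.0000 -1.0000 0.0000
    outer loop
      vertex 0.00 0.00 0.00
      vertex 24.72 0.00 22.35
      vertex 0.00 0.00 22.35
    endloop
  endfacet
  facet normal 1.0000 0.0000 0.0000
    outer loop
      vertex 24.72 0.00 0.00
      vertex 24.72 4.09 0.00
      vertex 24.72 4.09 22.35
    endloop
  endfacet
  facet normal 1.0000 0.0000 0.0000
    outer loop
      vertex 24.72 0.00 0.00
      vertex 24.72 4.09 22.35
      vertex 24.72 0.00 22.35
    endloop
  endfacet
  facet normal 0.0000 1.0000 0.0000
    outer loop
      vertex 24.72 4.09 0.00
      vertex 6.46 4.09 0.00
      vertex 6.46 4.09 22.35
    endloop
  endfacet
  facet normal 0.0000 1.0000 0.0000
    outer loop
      vertex 24.72 4.09 0.00
      vertex 6.46 4.09 22.35
      vertex 24.72 4.09 22.35
    endloop
  endfacet
  facet normal 1.0000 0.0000 0.0000
    outer loop
      vertex 6.46 4.09 0.00
      vertex 6.46 18.70 0.00
      vertex 6.46 18.70 22.35
    endloop
  endfacet
  facet normal 1.0000 0.0000 0.0000
    outer loop
      vertex 6.46 4.09 0.00
      vertex 6.46 18.70 22.35
      vertex 6.46 4.09 22.35
    endloop
  endfacet
  facet normal 0.0000 1.0000 0.0000
    outer loop
      vertex 6.46 18.70 0.00
      vertex 0.00 18.70 0.00
      vertex 0.00 18.70 22.35
    endloop
  endfacet
  facet normal 0.0000 1.0000 0.0000
    outer loop
      vertex 6.46 18.70 0.00
      vertex 0.00 18.70 22.35
      vertex 6.46 18.70 22.35
    endloop
  endfacet
  facet normal -1.0000 0.0000 0.0000
    outer loop
      vertex 0.00 18.70 0.00
      vertex 0.00 0.00 0.00
      vertex 0.00 0.00 22.35
    endloop
  endfacet
  facet normal -1.0000 0.0000 0.0000
    outer loop
      vertex 0.00 18.70 0.00
      vertex 0.00 0.00 22.35
      vertex 0.00 18.70 22.35
    endloop
  endfacet
endsolid part

The G0 Z moves step by Δz≈2.79 mm. Every layer's G1 loop is the same polygon, so the solid is a straight extrusion of it from z=0 to z≈22.4. Closing with flat bottom and top caps and triangulating gives 20 facets — an L-shaped prism: outer 24.7 × 18.7 mm, arm thicknesses ≈ 4.09 mm (horizontal) and 6.46 mm (vertical), extruded 22.4 mm in z.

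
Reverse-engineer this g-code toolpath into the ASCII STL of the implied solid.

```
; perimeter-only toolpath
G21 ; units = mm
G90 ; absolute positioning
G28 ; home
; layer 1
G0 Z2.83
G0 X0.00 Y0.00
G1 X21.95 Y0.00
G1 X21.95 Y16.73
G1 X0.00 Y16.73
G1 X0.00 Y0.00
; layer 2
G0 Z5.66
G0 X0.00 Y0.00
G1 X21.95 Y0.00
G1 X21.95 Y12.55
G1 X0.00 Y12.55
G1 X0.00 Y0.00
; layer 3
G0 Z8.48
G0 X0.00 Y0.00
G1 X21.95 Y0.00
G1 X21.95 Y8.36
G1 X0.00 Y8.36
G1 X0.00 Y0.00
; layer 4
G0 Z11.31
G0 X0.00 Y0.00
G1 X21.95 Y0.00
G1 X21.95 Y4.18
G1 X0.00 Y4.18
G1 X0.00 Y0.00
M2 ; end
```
solid part
  facet normal 0.0000 0.0000 -1.0000
    outer loop
      vertex 21.95 20.91 0.00
      vertex 21.95 0.00 0.00
      vertex 0.00 0.00 0.00
    endloop
  endfacet
  facet normal 0.0000 0.0000 -1.0000
    outer loop
      vertex 0.00 20.91 0.00
      vertex 21.95 20.91 0.00
      vertex 0.00 0.00 0.00
    endloop
  endfacet
  facet normal 0.0000 -1.0000 0.0000
    outer loop
      vertex 0.00 0.00 0.00
      vertex 21.95 0.00 0.00
      vertex 21.95 0.00 14.14
    endloop
  endfacet
  facet normal 0.0000 -1.0000 0.0000
    outer loop
      vertex 0.00 0.00 0.00
      vertex 21.95 0.00 14.14
      vertex 0.00 0.00 14.14
    endloop
  endfacet
  facet normal 0.0000 0.5602 0.8284
    outer loop
      vertex 0.00 0.00 14.14
      vertex 21.95 0.00 14.14
      vertex 21.95 20.91 0.00
    endloop
  endfacet
  facet normal 0.0000 0.5602 0.8284
    outer loop
      vertex 0.00 0.00 14.14
      vertex 21.95 20.91 0.00
      vertex 0.00 20.91 0.00
    endloop
  endfacet
  facet normal -1.0000 0.0000 0.0000
    outer loop
      vertex 0.00 0.00 14.14
      vertex 0.00 20.91 0.00
      vertex 0.00 0.00 0.00
    endloop
  endfacet
  facet normal 1.0000 0.0000 0.0000
    outer loop
      vertex 21.95 0.00 0.00
      vertex 21.95 20.91 0.00
      vertex 21.95 0.00 14.14
    endloop
  endfacet
endsolid part

The G0 Z moves step by Δz≈2.83 mm. The G1 loops shrink linearly with z, so the solid tapers from its base footprint up to z≈14.1. Closing with a flat bottom cap and the tapered top and triangulating gives 8 facets — a wedge (ramp): 21.9 × 20.9 mm base, rising to 14.1 mm along the y=0 edge and sloping linearly to z=0 at y=20.9.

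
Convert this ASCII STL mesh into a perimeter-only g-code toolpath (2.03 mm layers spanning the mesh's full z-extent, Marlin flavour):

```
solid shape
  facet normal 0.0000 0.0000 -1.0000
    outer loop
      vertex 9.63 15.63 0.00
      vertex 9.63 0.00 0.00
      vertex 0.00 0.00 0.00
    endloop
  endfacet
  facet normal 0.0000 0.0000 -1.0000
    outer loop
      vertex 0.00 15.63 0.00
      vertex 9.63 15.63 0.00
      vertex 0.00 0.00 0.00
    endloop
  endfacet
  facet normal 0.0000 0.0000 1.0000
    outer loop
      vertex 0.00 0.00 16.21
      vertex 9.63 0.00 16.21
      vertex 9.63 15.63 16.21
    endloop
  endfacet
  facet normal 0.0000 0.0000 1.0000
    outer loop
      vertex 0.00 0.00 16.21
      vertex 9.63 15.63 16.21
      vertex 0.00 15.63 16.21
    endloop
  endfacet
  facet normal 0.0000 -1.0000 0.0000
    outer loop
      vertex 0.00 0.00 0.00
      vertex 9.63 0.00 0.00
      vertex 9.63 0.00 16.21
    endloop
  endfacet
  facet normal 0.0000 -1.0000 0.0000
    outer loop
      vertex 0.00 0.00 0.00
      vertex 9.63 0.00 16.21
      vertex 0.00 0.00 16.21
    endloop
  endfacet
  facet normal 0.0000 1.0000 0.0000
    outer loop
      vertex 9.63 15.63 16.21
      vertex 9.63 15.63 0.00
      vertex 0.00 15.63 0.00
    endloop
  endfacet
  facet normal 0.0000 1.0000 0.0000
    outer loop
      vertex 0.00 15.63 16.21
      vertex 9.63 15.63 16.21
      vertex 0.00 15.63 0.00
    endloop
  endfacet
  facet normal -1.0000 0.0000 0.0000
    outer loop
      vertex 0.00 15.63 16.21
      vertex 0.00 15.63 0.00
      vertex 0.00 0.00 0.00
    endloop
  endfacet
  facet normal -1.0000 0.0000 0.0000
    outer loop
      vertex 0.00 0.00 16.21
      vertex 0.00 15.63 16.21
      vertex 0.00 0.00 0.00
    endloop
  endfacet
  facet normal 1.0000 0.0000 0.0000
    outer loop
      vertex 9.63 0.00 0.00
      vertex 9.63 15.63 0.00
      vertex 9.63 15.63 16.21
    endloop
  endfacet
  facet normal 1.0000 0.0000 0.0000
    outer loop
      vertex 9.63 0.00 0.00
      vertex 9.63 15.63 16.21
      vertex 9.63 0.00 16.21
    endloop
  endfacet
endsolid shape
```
; perimeter-only toolpath
G21 ; units = mm
G90 ; absolute positioning
G28 ; home
; layer 1
G0 Z2.03
G0 X0.00 Y0.00
G1 X9.63 Y0.00
G1 X9.63 Y15.63
G1 X0.00 Y15.63
G1 X0.00 Y0.00
; layer 2
G0 Z4.05
G0 X0.00 Y0.00
G1 X9.63 Y0.00
G1 X9.63 Y15.63
G1 X0.00 Y15.63
G1 X0.00 Y0.00
; layer 3
G0 Z6.08
G0 X0.00 Y0.00
G1 X9.63 Y0.00
G1 X9.63 Y15.63
G1 X0.00 Y15.63
G1 X0.00 Y0.00
; layer 4
G0 Z8.11
G0 X0.00 Y0.00
G1 X9.63 Y0.00
G1 X9.63 Y15.63
G1 X0.00 Y15.63
G1 X0.00 Y0.00
; layer 5
G0 Z10.13
G0 X0.00 Y0.00
G1 X9.63 Y0.00
G1 X9.63 Y15.63
G1 X0.00 Y15.63
G1 X0.00 Y0.00
; layer 6
G0 Z12.16
G0 X0.00 Y0.00
G1 X9.63 Y0.00
G1 X9.63 Y15.63
G1 X0.00 Y15.63
G1 X0.00 Y0.00
; layer 7
G0 Z14.18
G0 X0.00 Y0.00
G1 X9.63 Y0.00
G1 X9.63 Y15.63
G1 X0.00 Y15.63
G1 X0.00 Y0.00
; layer 8
G0 Z16.21
G0 X0.00 Y0.00
G1 X9.63 Y0.00
G1 X9.63 Y15.63
G1 X0.00 Y15.63
G1 X0.00 Y0.00
M2 ; end

The solid is a rectangular box, roughly 9.63 × 15.6 mm footprint and 16.2 mm tall. Slicing at Δz = 2.03 mm — 8 equal slices spanning the solid's height, so layer i sits at z = i·h/8 — gives 8 non-empty perimeters. Each is a 4-segment closed polygon; G0 lifts to the layer z and rapids to the start vertex, then G1 traces the edges.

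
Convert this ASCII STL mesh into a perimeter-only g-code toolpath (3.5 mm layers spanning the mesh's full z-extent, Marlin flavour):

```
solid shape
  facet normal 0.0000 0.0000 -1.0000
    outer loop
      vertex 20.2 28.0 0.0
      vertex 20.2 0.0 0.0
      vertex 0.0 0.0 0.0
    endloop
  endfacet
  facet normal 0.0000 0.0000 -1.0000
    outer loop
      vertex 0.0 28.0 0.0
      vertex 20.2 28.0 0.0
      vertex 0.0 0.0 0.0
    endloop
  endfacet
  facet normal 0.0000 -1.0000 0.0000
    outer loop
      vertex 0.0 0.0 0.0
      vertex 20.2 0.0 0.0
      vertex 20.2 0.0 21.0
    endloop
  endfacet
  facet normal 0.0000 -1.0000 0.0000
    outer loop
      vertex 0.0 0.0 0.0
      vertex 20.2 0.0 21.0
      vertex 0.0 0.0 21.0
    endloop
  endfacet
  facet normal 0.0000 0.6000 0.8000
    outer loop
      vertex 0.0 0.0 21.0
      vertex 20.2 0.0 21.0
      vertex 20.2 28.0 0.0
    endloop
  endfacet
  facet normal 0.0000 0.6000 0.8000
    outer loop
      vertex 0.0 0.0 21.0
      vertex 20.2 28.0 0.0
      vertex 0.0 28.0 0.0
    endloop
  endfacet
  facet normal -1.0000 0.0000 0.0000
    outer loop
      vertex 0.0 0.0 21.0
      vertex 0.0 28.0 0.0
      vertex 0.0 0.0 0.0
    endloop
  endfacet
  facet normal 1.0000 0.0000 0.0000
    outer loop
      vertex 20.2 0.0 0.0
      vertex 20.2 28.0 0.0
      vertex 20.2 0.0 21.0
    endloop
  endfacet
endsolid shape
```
; perimeter-only toolpath
G21 ; units = mm
G90 ; absolute positioning
G28 ; home
; layer 1
G0 Z3.5
G0 X0.0 Y0.0
G1 X20.2 Y0.0
G1 X20.2 Y23.3
G1 X0.0 Y23.3
G1 X0.0 Y0.0
; layer 2
G0 Z7.0
G0 X0.0 Y0.0
G1 X20.2 Y0.0
G1 X20.2 Y18.7
G1 X0.0 Y18.7
G1 X0.0 Y0.0
; layer 3
G0 Z10.5
G0 X0.0 Y0.0
G1 X20.2 Y0.0
G1 X20.2 Y14.0
G1 X0.0 Y14.0
G1 X0.0 Y0.0
; layer 4
G0 Z14.0
G0 X0.0 Y0.0
G1 X20.2 Y0.0
G1 X20.2 Y9.3
G1 X0.0 Y9.3
G1 X0.0 Y0.0
; layer 5
G0 Z17.5
G0 X0.0 Y0.0
G1 X20.2 Y0.0
G1 X20.2 Y4.7
G1 X0.0 Y4.7
G1 X0.0 Y0.0
M2 ; end

The solid is a wedge (ramp): 20.2 × 28 mm base, rising to 21 mm along the y=0 edge and sloping linearly to z=0 at y=28. Slicing at Δz = 3.5 mm — 6 equal slices spanning the solid's height, so layer i sits at z = i·h/6 — gives 5 non-empty perimeters. Each is a 4-segment closed polygon; G0 lifts to the layer z and rapids to the start vertex, then G1 traces the edges. The cross-section shrinks linearly with z (the slice at the apex is degenerate and omitted).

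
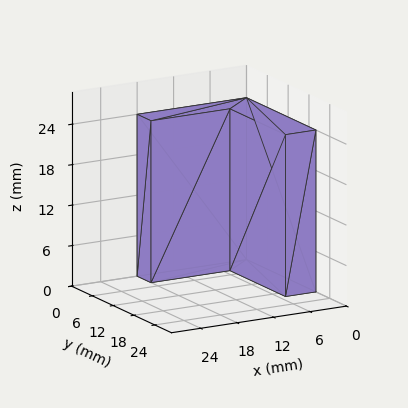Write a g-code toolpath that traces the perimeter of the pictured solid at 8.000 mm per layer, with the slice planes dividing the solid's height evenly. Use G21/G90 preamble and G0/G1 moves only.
Reading the render: the shape is an L-shaped prism: outer 18 × 20 mm, arm thicknesses ≈ 4 mm (horizontal) and 5 mm (vertical), extruded 24 mm in z (dimensions read to the nearest mm from the axis ticks). For the g-code, the solid's height is divided into equal slices at the stated Δz and each level perimeter traced with G1 moves after a G0 lift.

; perimeter-only toolpath
G21 ; units = mm
G90 ; absolute positioning
G28 ; home
; layer 1
G0 Z8.000
G0 X0.000 Y0.000
G1 X18.000 Y0.000
G1 X18.000 Y4.000
G1 X5.000 Y4.000
G1 X5.000 Y20.000
G1 X0.000 Y20.000
G1 X0.000 Y0.000
; layer 2
G0 Z16.000
G0 X0.000 Y0.000
G1 X18.000 Y0.000
G1 X18.000 Y4.000
G1 X5.000 Y4.000
G1 X5.000 Y20.000
G1 X0.000 Y20.000
G1 X0.000 Y0.000
; layer 3
G0 Z24.000
G0 X0.000 Y0.000
G1 X18.000 Y0.000
G1 X18.000 Y4.000
G1 X5.000 Y4.000
G1 X5.000 Y20.000
G1 X0.000 Y20.000
G1 X0.000 Y0.000
M2 ; end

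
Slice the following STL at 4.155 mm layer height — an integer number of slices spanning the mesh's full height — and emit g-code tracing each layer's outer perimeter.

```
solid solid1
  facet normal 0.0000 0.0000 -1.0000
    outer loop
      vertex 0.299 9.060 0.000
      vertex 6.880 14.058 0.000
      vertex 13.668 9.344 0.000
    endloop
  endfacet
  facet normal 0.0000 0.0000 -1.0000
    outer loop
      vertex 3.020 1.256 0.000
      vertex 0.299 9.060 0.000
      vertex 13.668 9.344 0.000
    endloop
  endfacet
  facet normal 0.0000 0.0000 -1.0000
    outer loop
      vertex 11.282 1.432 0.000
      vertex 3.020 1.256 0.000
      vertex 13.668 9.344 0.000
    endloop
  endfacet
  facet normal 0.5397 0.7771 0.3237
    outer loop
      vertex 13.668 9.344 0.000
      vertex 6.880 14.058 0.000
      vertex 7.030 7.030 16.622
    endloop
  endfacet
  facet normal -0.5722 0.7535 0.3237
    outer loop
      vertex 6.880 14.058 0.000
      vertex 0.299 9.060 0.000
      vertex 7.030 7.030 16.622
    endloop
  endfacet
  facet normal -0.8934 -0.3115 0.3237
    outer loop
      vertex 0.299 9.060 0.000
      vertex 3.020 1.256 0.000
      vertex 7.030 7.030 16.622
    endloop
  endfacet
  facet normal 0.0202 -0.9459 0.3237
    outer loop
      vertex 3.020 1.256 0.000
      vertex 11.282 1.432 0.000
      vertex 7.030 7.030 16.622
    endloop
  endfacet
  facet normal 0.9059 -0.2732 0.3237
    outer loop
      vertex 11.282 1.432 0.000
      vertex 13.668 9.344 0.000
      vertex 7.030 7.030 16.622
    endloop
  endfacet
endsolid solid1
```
; perimeter-only toolpath
G21 ; units = mm
G90 ; absolute positioning
G28 ; home
; layer 1
G0 Z4.155
G0 X12.008 Y8.765
G1 X6.918 Y12.301
G1 X1.982 Y8.553
G1 X4.022 Y2.700
G1 X10.219 Y2.832
G1 X12.008 Y8.765
; layer 2
G0 Z8.311
G0 X10.349 Y8.187
G1 X6.955 Y10.544
G1 X3.665 Y8.045
G1 X5.025 Y4.143
G1 X9.156 Y4.231
G1 X10.349 Y8.187
; layer 3
G0 Z12.466
G0 X8.689 Y7.608
G1 X6.992 Y8.787
G1 X5.347 Y7.537
G1 X6.027 Y5.587
G1 X8.093 Y5.630
G1 X8.689 Y7.608
M2 ; end

The solid is a regular 5-sided pyramid, base circumscribed radius ≈ 7.03 mm, apex at z ≈ 16.6 mm. Slicing at Δz = 4.155 mm — 4 equal slices spanning the solid's height, so layer i sits at z = i·h/4 — gives 3 non-empty perimeters. Each is a 5-segment closed polygon; G0 lifts to the layer z and rapids to the start vertex, then G1 traces the edges. The cross-section shrinks linearly with z (the slice at the apex is degenerate and omitted).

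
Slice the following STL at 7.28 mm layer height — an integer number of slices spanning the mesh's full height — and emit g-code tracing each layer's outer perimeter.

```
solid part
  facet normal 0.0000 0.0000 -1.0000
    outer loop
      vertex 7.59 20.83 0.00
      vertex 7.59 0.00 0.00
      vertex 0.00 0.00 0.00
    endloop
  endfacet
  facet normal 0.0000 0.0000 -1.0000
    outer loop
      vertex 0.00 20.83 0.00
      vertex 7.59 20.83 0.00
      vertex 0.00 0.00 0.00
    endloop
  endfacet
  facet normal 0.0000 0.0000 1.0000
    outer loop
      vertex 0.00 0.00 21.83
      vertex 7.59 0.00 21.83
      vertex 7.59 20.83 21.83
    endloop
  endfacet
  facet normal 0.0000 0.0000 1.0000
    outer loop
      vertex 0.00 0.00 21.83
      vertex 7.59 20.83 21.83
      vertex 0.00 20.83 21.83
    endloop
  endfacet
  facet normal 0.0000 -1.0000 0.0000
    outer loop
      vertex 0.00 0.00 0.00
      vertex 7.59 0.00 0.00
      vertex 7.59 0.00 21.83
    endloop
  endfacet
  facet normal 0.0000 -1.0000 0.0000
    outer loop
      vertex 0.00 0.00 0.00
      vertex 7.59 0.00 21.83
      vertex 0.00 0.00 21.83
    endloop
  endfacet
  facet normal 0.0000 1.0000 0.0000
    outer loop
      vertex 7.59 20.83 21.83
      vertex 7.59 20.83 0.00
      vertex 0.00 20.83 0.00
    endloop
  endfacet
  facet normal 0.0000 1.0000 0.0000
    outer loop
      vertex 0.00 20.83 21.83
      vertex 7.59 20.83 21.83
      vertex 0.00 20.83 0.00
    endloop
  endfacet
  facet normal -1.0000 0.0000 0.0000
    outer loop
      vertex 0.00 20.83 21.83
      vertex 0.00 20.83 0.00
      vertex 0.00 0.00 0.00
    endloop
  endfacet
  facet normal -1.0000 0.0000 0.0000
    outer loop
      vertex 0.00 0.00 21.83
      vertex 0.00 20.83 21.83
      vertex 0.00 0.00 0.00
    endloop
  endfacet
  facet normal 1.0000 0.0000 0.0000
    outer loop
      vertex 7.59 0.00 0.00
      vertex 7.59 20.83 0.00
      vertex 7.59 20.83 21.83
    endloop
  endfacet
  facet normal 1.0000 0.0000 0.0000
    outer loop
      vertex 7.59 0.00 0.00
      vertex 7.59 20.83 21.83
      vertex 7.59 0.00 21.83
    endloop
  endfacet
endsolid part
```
; perimeter-only toolpath
G21 ; units = mm
G90 ; absolute positioning
G28 ; home
; layer 1
G0 Z7.28
G0 X0.00 Y0.00
G1 X7.59 Y0.00
G1 X7.59 Y20.83
G1 X0.00 Y20.83
G1 X0.00 Y0.00
; layer 2
G0 Z14.55
G0 X0.00 Y0.00
G1 X7.59 Y0.00
G1 X7.59 Y20.83
G1 X0.00 Y20.83
G1 X0.00 Y0.00
; layer 3
G0 Z21.83
G0 X0.00 Y0.00
G1 X7.59 Y0.00
G1 X7.59 Y20.83
G1 X0.00 Y20.83
G1 X0.00 Y0.00
M2 ; end

The solid is a rectangular box, roughly 7.59 × 20.8 mm footprint and 21.8 mm tall. Slicing at Δz = 7.28 mm — 3 equal slices spanning the solid's height, so layer i sits at z = i·h/3 — gives 3 non-empty perimeters. Each is a 4-segment closed polygon; G0 lifts to the layer z and rapids to the start vertex, then G1 traces the edges.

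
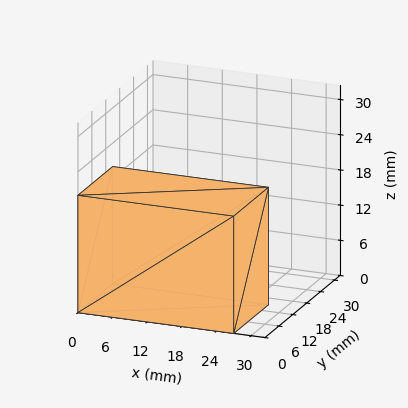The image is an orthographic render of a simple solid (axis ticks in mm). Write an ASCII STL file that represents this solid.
Reading the render: the shape is a rectangular box, roughly 27 × 15 mm footprint and 20 mm tall (dimensions read to the nearest mm from the axis ticks). For the STL, each face is triangulated and given an outward normal.

solid part
  facet normal 0.0000 0.0000 -1.0000
    outer loop
      vertex 27.000 15.000 0.000
      vertex 27.000 0.000 0.000
      vertex 0.000 0.000 0.000
    endloop
  endfacet
  facet normal 0.0000 0.0000 -1.0000
    outer loop
      vertex 0.000 15.000 0.000
      vertex 27.000 15.000 0.000
      vertex 0.000 0.000 0.000
    endloop
  endfacet
  facet normal 0.0000 0.0000 1.0000
    outer loop
      vertex 0.000 0.000 20.000
      vertex 27.000 0.000 20.000
      vertex 27.000 15.000 20.000
    endloop
  endfacet
  facet normal 0.0000 0.0000 1.0000
    outer loop
      vertex 0.000 0.000 20.000
      vertex 27.000 15.000 20.000
      vertex 0.000 15.000 20.000
    endloop
  endfacet
  facet normal 0.0000 -1.0000 0.0000
    outer loop
      vertex 0.000 0.000 0.000
      vertex 27.000 0.000 0.000
      vertex 27.000 0.000 20.000
    endloop
  endfacet
  facet normal 0.0000 -1.0000 0.0000
    outer loop
      vertex 0.000 0.000 0.000
      vertex 27.000 0.000 20.000
      vertex 0.000 0.000 20.000
    endloop
  endfacet
  facet normal 0.0000 1.0000 0.0000
    outer loop
      vertex 27.000 15.000 20.000
      vertex 27.000 15.000 0.000
      vertex 0.000 15.000 0.000
    endloop
  endfacet
  facet normal 0.0000 1.0000 0.0000
    outer loop
      vertex 0.000 15.000 20.000
      vertex 27.000 15.000 20.000
      vertex 0.000 15.000 0.000
    endloop
  endfacet
  facet normal -1.0000 0.0000 0.0000
    outer loop
      vertex 0.000 15.000 20.000
      vertex 0.000 15.000 0.000
      vertex 0.000 0.000 0.000
    endloop
  endfacet
  facet normal -1.0000 0.0000 0.0000
    outer loop
      vertex 0.000 0.000 20.000
      vertex 0.000 15.000 20.000
      vertex 0.000 0.000 0.000
    endloop
  endfacet
  facet normal 1.0000 0.0000 0.0000
    outer loop
      vertex 27.000 0.000 0.000
      vertex 27.000 15.000 0.000
      vertex 27.000 15.000 20.000
    endloop
  endfacet
  facet normal 1.0000 0.0000 0.0000
    outer loop
      vertex 27.000 0.000 0.000
      vertex 27.000 15.000 20.000
      vertex 27.000 0.000 20.000
    endloop
  endfacet
endsolid part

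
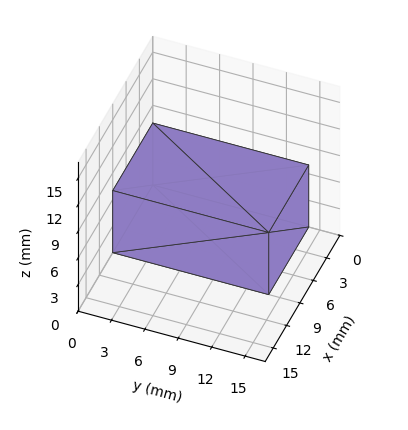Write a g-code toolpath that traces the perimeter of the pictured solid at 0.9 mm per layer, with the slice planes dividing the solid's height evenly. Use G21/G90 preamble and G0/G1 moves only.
Reading the render: the shape is a rectangular box, roughly 9 × 14 mm footprint and 7 mm tall (dimensions read to the nearest mm from the axis ticks). For the g-code, the solid's height is divided into equal slices at the stated Δz and each level perimeter traced with G1 moves after a G0 lift.

; perimeter-only toolpath
G21 ; units = mm
G90 ; absolute positioning
G28 ; home
; layer 1
G0 Z0.9
G0 X0.0 Y0.0
G1 X9.0 Y0.0
G1 X9.0 Y14.0
G1 X0.0 Y14.0
G1 X0.0 Y0.0
; layer 2
G0 Z1.8
G0 X0.0 Y0.0
G1 X9.0 Y0.0
G1 X9.0 Y14.0
G1 X0.0 Y14.0
G1 X0.0 Y0.0
; layer 3
G0 Z2.6
G0 X0.0 Y0.0
G1 X9.0 Y0.0
G1 X9.0 Y14.0
G1 X0.0 Y14.0
G1 X0.0 Y0.0
; layer 4
G0 Z3.5
G0 X0.0 Y0.0
G1 X9.0 Y0.0
G1 X9.0 Y14.0
G1 X0.0 Y14.0
G1 X0.0 Y0.0
; layer 5
G0 Z4.4
G0 X0.0 Y0.0
G1 X9.0 Y0.0
G1 X9.0 Y14.0
G1 X0.0 Y14.0
G1 X0.0 Y0.0
; layer 6
G0 Z5.2
G0 X0.0 Y0.0
G1 X9.0 Y0.0
G1 X9.0 Y14.0
G1 X0.0 Y14.0
G1 X0.0 Y0.0
; layer 7
G0 Z6.1
G0 X0.0 Y0.0
G1 X9.0 Y0.0
G1 X9.0 Y14.0
G1 X0.0 Y14.0
G1 X0.0 Y0.0
; layer 8
G0 Z7.0
G0 X0.0 Y0.0
G1 X9.0 Y0.0
G1 X9.0 Y14.0
G1 X0.0 Y14.0
G1 X0.0 Y0.0
M2 ; end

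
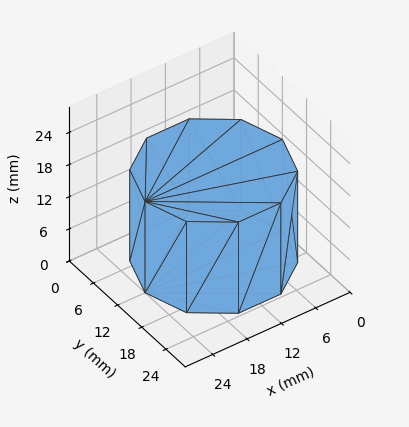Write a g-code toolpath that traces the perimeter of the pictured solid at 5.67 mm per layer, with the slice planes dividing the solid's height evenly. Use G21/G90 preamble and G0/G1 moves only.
Reading the render: the shape is a regular 10-sided prism (a cylinder approximated with 10 flat sides), circumscribed radius ≈ 12 mm, height ≈ 17 mm (dimensions read to the nearest mm from the axis ticks). For the g-code, the solid's height is divided into equal slices at the stated Δz and each level perimeter traced with G1 moves after a G0 lift.

; perimeter-only toolpath
G21 ; units = mm
G90 ; absolute positioning
G28 ; home
; layer 1
G0 Z5.67
G0 X24.00 Y12.00
G1 X21.71 Y19.05
G1 X15.71 Y23.41
G1 X8.29 Y23.41
G1 X2.29 Y19.05
G1 X0.00 Y12.00
G1 X2.29 Y4.95
G1 X8.29 Y0.59
G1 X15.71 Y0.59
G1 X21.71 Y4.95
G1 X24.00 Y12.00
; layer 2
G0 Z11.33
G0 X24.00 Y12.00
G1 X21.71 Y19.05
G1 X15.71 Y23.41
G1 X8.29 Y23.41
G1 X2.29 Y19.05
G1 X0.00 Y12.00
G1 X2.29 Y4.95
G1 X8.29 Y0.59
G1 X15.71 Y0.59
G1 X21.71 Y4.95
G1 X24.00 Y12.00
; layer 3
G0 Z17.00
G0 X24.00 Y12.00
G1 X21.71 Y19.05
G1 X15.71 Y23.41
G1 X8.29 Y23.41
G1 X2.29 Y19.05
G1 X0.00 Y12.00
G1 X2.29 Y4.95
G1 X8.29 Y0.59
G1 X15.71 Y0.59
G1 X21.71 Y4.95
G1 X24.00 Y12.00
M2 ; end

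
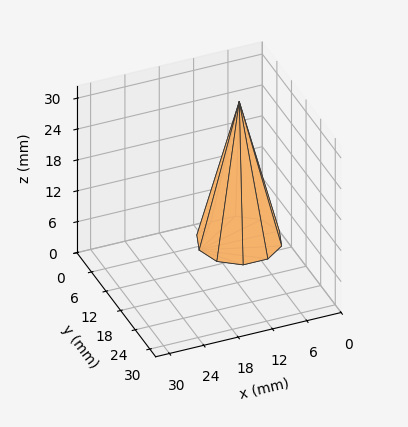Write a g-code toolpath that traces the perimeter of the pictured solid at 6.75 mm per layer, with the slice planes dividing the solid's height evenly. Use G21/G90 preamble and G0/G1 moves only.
Reading the render: the shape is a regular 10-sided pyramid, base circumscribed radius ≈ 7 mm, apex at z ≈ 27 mm (dimensions read to the nearest mm from the axis ticks). For the g-code, the solid's height is divided into equal slices at the stated Δz and each level perimeter traced with G1 moves after a G0 lift.

; perimeter-only toolpath
G21 ; units = mm
G90 ; absolute positioning
G28 ; home
; layer 1
G0 Z6.75
G0 X12.25 Y7.00
G1 X11.25 Y10.08
G1 X8.62 Y12.00
G1 X5.38 Y12.00
G1 X2.75 Y10.08
G1 X1.75 Y7.00
G1 X2.75 Y3.92
G1 X5.38 Y2.00
G1 X8.62 Y2.00
G1 X11.25 Y3.92
G1 X12.25 Y7.00
; layer 2
G0 Z13.50
G0 X10.50 Y7.00
G1 X9.83 Y9.05
G1 X8.08 Y10.33
G1 X5.92 Y10.33
G1 X4.17 Y9.05
G1 X3.50 Y7.00
G1 X4.17 Y4.95
G1 X5.92 Y3.67
G1 X8.08 Y3.67
G1 X9.83 Y4.95
G1 X10.50 Y7.00
; layer 3
G0 Z20.25
G0 X8.75 Y7.00
G1 X8.41 Y8.03
G1 X7.54 Y8.66
G1 X6.46 Y8.66
G1 X5.58 Y8.03
G1 X5.25 Y7.00
G1 X5.58 Y5.97
G1 X6.46 Y5.33
G1 X7.54 Y5.33
G1 X8.41 Y5.97
G1 X8.75 Y7.00
M2 ; end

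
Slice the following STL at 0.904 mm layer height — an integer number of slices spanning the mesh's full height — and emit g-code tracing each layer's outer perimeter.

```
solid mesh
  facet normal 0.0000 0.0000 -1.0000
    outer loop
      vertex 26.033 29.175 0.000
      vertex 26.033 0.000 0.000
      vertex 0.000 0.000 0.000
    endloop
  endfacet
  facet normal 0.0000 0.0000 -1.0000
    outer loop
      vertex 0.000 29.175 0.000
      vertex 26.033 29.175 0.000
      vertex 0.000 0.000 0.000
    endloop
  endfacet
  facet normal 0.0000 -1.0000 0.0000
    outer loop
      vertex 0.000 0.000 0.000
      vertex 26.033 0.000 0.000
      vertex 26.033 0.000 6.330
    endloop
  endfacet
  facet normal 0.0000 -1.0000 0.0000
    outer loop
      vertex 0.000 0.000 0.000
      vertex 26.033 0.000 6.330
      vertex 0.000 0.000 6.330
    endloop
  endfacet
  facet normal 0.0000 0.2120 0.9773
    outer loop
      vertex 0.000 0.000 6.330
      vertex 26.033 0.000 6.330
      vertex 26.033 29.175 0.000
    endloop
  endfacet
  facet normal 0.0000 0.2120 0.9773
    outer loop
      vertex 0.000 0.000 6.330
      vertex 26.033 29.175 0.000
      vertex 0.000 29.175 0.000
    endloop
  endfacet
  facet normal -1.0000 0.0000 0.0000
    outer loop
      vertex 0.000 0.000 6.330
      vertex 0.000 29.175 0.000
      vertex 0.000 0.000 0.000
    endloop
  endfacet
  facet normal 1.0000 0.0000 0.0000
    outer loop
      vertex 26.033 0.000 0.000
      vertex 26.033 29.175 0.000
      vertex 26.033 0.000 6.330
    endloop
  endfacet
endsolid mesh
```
; perimeter-only toolpath
G21 ; units = mm
G90 ; absolute positioning
G28 ; home
; layer 1
G0 Z0.904
G0 X0.000 Y0.000
G1 X26.033 Y0.000
G1 X26.033 Y25.007
G1 X0.000 Y25.007
G1 X0.000 Y0.000
; layer 2
G0 Z1.809
G0 X0.000 Y0.000
G1 X26.033 Y0.000
G1 X26.033 Y20.839
G1 X0.000 Y20.839
G1 X0.000 Y0.000
; layer 3
G0 Z2.713
G0 X0.000 Y0.000
G1 X26.033 Y0.000
G1 X26.033 Y16.671
G1 X0.000 Y16.671
G1 X0.000 Y0.000
; layer 4
G0 Z3.617
G0 X0.000 Y0.000
G1 X26.033 Y0.000
G1 X26.033 Y12.504
G1 X0.000 Y12.504
G1 X0.000 Y0.000
; layer 5
G0 Z4.521
G0 X0.000 Y0.000
G1 X26.033 Y0.000
G1 X26.033 Y8.336
G1 X0.000 Y8.336
G1 X0.000 Y0.000
; layer 6
G0 Z5.426
G0 X0.000 Y0.000
G1 X26.033 Y0.000
G1 X26.033 Y4.168
G1 X0.000 Y4.168
G1 X0.000 Y0.000
M2 ; end

The solid is a wedge (ramp): 26 × 29.2 mm base, rising to 6.33 mm along the y=0 edge and sloping linearly to z=0 at y=29.2. Slicing at Δz = 0.904 mm — 7 equal slices spanning the solid's height, so layer i sits at z = i·h/7 — gives 6 non-empty perimeters. Each is a 4-segment closed polygon; G0 lifts to the layer z and rapids to the start vertex, then G1 traces the edges. The cross-section shrinks linearly with z (the slice at the apex is degenerate and omitted).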